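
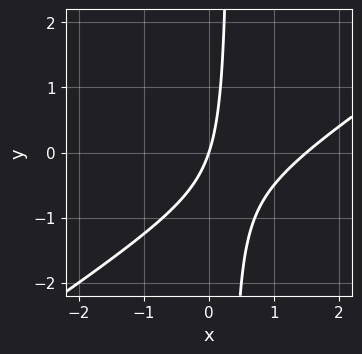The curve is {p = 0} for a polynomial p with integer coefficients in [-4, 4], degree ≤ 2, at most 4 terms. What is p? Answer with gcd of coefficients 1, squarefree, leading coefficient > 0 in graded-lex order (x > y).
(a) deg p = 2. The shape is more complex than any degree-1 curve.
(b) Observable constraints: it crosses the x-axis at the gridline x = 0; one y-axis crossing is at y = 0.
(c) The integer polynomial consistent with all of this is the stated p.

2*x^2 - 3*x*y - 3*x + y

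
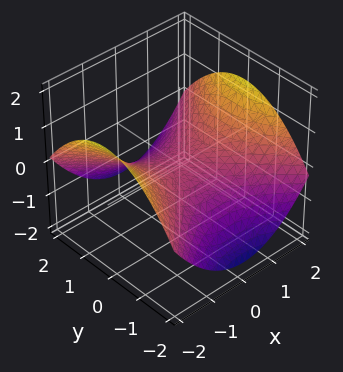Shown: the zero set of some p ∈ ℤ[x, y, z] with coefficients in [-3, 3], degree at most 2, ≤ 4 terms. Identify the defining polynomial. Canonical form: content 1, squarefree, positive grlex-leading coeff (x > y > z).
deg p = 2.
Symmetries: it's symmetric under y → −y, forcing even powers of y; the x ↦ −x reflection is a symmetry, so x appears only in even powers.
Reading off the gridlines: it meets the y-axis at y = 0 (among the integer gridlines); it meets the z-axis at z = 0 (among the integer gridlines); it meets the x-axis at x = 0 (among the integer gridlines).
Assembling these constraints gives the stated polynomial.

x^2 - y^2 - 3*z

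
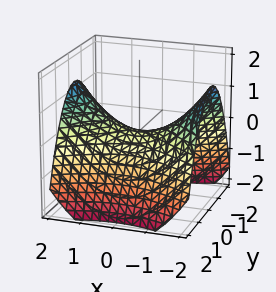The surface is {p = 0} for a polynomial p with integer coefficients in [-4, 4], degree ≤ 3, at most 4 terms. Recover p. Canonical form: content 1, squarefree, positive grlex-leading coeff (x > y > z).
x^2 - 2*y^2 - 3*z

deg p = 2. A saddle surface; a quadric.
Symmetries: mirror symmetry y ↦ −y ⇒ only even powers of y; the x ↦ −x reflection is a symmetry, so x appears only in even powers.
Checking where it meets the axes: it crosses the y-axis at the gridline y = 0; it meets the z-axis at z = 0 (among the integer gridlines); it meets the x-axis at x = 0 (among the integer gridlines).
Together with the visible shape, these determine p as stated.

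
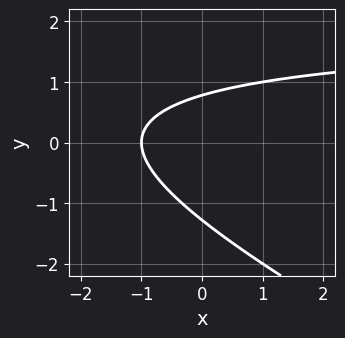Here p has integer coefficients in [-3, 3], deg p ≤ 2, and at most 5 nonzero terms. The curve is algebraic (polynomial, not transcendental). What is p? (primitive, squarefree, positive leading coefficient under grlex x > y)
x*y + 2*y^2 - 2*x + y - 2

deg p = 2.
Checking where it meets the axes: it meets the x-axis at x = -1 (among the integer gridlines).
Assembling these constraints gives the stated polynomial.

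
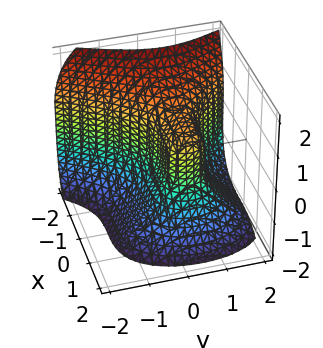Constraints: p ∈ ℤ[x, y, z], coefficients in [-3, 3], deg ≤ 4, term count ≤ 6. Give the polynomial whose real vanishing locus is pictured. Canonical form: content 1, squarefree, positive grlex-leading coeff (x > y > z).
2*x^3 + z^3 + 3*y^2 - 3*y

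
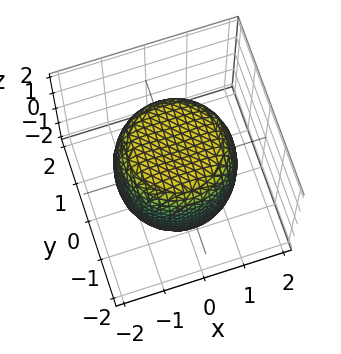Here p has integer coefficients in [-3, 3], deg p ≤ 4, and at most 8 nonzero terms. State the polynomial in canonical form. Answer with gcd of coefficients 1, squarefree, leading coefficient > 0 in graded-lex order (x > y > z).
1. The degree is 4 — a generic line meets the surface in up to 4 points.
2. Symmetry: every cross-section ⟂ z is a circle, so x, y appear only via x² + y².
3. From the visible intercepts: a circular section at z = -1 has radius between 1 and 2.
4. Solving for integer coefficients yields p as stated.

x^4 + 2*x^2*y^2 + y^4 - x^2 - y^2 + z^2 - 2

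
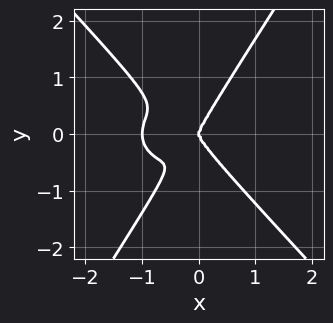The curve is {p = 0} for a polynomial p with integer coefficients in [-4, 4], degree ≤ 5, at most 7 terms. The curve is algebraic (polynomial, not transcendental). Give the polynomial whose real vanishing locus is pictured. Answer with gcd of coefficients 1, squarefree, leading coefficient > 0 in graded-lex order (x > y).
(a) deg p = 4. The shape is more complex than any degree-3 curve.
(b) Reading off the gridlines: it meets the y-axis at y = 0 (among the integer gridlines); the x-axis gridline crossings are at x ∈ {-1, 0}.
(c) The integer polynomial consistent with all of this is the stated p.

3*x^4 + 3*x^2*y^2 + 2*x*y^3 - 3*y^4 + 3*x^3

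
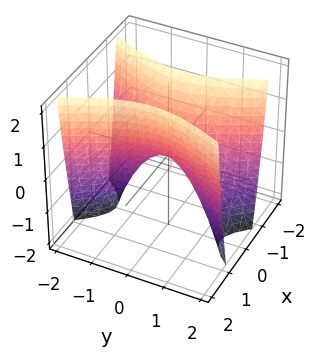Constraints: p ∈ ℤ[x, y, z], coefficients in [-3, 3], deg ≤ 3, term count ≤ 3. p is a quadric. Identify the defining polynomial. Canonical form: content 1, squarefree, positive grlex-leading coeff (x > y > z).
The degree is 2 — a saddle surface; a quadric.
Symmetries: it's symmetric under y → −y, forcing even powers of y; the x ↦ −x reflection is a symmetry, so x appears only in even powers.
From the visible intercepts: it meets the x-axis at x = 0 (among the integer gridlines); it meets the y-axis at y = 0 (among the integer gridlines); one z-axis crossing is at z = 0.
Fitting integer coefficients to these (and the overall shape) gives p.

3*x^2 - y^2 - z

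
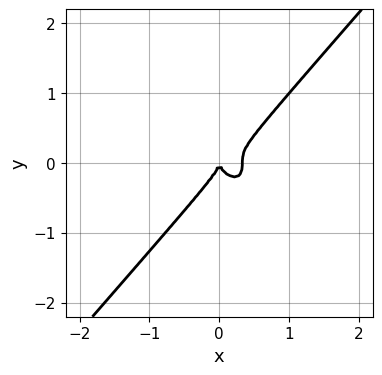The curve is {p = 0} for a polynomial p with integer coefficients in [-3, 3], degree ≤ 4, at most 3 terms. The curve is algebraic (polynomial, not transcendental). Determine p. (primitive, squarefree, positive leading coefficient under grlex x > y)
3*x^3 - 2*y^3 - x^2

1. The degree is 3 — a generic line meets the curve in up to 3 points.
2. From the axis intercepts and sections: it crosses the x-axis at the gridline x = 0; one y-axis crossing is at y = 0.
3. Putting this together gives p.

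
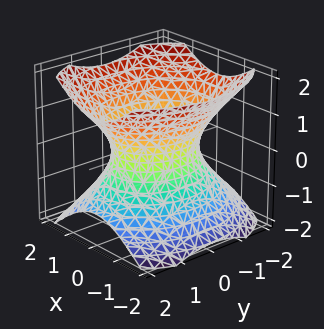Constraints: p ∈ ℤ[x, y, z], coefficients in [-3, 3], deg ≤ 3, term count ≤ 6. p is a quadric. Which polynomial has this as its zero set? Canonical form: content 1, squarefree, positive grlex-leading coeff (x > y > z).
3*x^2 + 2*y^2 - 3*z^2 - 3

(a) deg p = 2. An hourglass — one-sheet hyperboloid; a quadric.
(b) Symmetries: it's symmetric under y → −y, forcing even powers of y; mirror symmetry x ↦ −x ⇒ only even powers of x; it's symmetric under z → −z, forcing even powers of z.
(c) Reading off the gridlines: the x-axis gridline crossings are at x ∈ {-1, 1}; it misses every integer gridline on the z-axis.
(d) The integer polynomial consistent with all of this is the stated p.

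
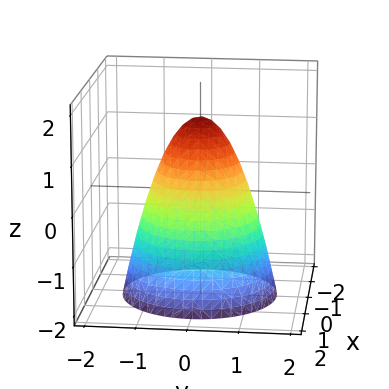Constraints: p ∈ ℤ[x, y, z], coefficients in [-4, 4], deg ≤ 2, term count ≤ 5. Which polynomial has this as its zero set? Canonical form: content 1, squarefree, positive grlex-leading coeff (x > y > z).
3*x^2 + 3*y^2 + 2*z - 3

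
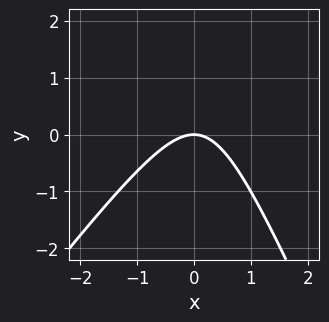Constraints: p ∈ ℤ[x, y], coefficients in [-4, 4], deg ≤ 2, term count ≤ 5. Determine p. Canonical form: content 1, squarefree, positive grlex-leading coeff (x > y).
3*x^2 - x*y - y^2 + 3*y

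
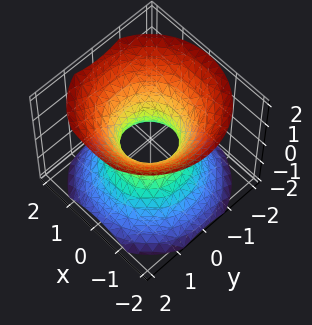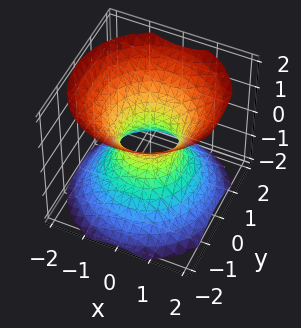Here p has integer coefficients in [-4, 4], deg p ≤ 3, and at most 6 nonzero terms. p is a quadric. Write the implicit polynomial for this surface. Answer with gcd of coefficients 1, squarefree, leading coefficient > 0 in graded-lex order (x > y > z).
3*x^2 + 3*y^2 - 3*z^2 - 2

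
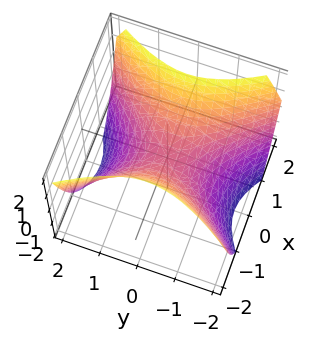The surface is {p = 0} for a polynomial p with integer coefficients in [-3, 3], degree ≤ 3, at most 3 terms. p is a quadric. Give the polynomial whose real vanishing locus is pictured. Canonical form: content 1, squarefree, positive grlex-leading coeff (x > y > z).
1. Degree: a hyperbolic paraboloid; a quadric, so deg p = 2.
2. Symmetries: mirror symmetry x ↦ −x ⇒ only even powers of x; it's symmetric under y → −y, forcing even powers of y.
3. From the axis intercepts and sections: it meets the x-axis at x = 0 (among the integer gridlines); one y-axis crossing is at y = 0; it crosses the z-axis at the gridline z = 0.
4. The integer polynomial consistent with all of this is the stated p.

3*x^2 - 2*y^2 - 3*z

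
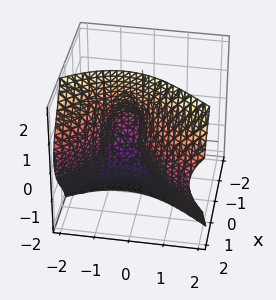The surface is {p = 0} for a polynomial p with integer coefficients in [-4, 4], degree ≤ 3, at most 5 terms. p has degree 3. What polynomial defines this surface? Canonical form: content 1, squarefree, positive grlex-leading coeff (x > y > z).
x^3 + 2*x*z^2 - 2*y^2 - 2*y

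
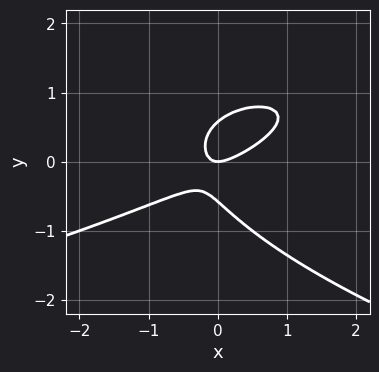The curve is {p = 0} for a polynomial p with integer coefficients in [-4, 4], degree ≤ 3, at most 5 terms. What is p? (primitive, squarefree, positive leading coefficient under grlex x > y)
First, deg p = 3. No degree-2 curve has this shape.
Then, against the integer gridlines: it crosses the x-axis at the gridline x = 0; one y-axis crossing is at y = 0.
Finally, matching integer coefficients to the picture gives p.

3*y^3 + 2*x^2 - 3*x*y - y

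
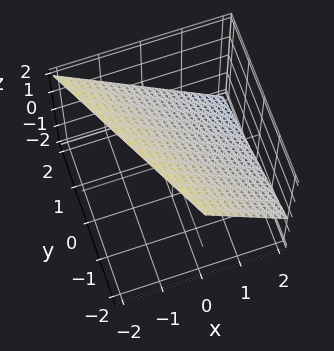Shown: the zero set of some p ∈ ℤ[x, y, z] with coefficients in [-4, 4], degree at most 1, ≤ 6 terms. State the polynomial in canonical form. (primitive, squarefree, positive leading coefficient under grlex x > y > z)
2*x + y + 2*z - 2

(a) The degree is 1 — every cross-section is a straight line — this is a plane.
(b) From the axis intercepts and sections: one z-axis crossing is at z = 1; one y-axis crossing is at y = 2; it crosses the x-axis at the gridline x = 1.
(c) Solving for integer coefficients yields p as stated.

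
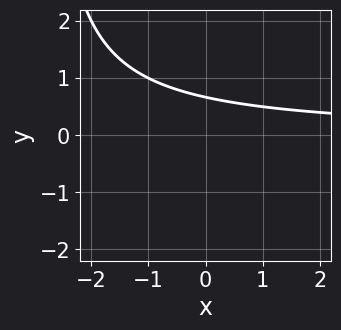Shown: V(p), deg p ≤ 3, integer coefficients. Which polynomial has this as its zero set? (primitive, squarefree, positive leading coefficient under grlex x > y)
x*y + 3*y - 2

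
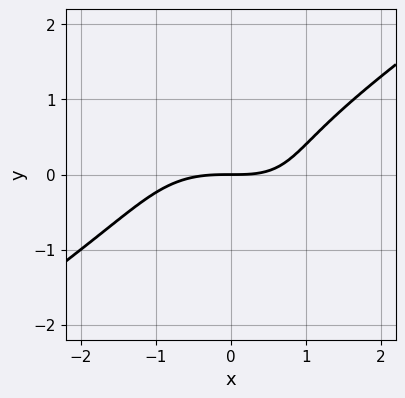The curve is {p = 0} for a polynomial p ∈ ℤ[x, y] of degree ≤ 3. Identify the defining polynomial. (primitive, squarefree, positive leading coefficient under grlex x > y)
x^3 - 3*y^3 + x*y - 3*y

The degree is 3 — a generic line meets the curve in up to 3 points.
From the visible intercepts: one x-axis crossing is at x = 0; it crosses the y-axis at the gridline y = 0.
Assembling these constraints gives the stated polynomial.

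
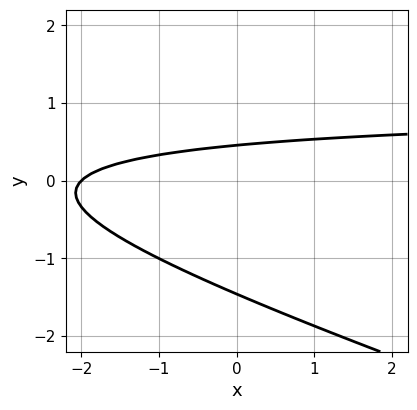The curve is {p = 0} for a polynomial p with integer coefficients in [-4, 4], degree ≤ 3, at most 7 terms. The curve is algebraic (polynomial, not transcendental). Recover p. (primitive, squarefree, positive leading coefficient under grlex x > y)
x*y + 3*y^2 - x + 3*y - 2

(a) deg p = 2. A generic line meets the curve in up to 2 points.
(b) Checking where it meets the axes: it crosses the x-axis at the gridline x = -2.
(c) The integer polynomial consistent with all of this is the stated p.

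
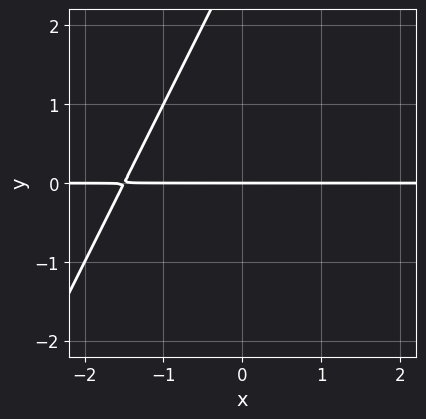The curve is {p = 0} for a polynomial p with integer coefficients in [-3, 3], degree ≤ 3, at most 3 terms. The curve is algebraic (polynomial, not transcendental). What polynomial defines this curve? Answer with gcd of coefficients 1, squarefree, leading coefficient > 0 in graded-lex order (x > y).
(a) deg p = 2. A generic line meets the curve in up to 2 points.
(b) Against the integer gridlines: it meets the y-axis at y = 0 (among the integer gridlines); the visible x-axis segment lies entirely on the curve.
(c) Together with the visible shape, these determine p as stated.

2*x*y - y^2 + 3*y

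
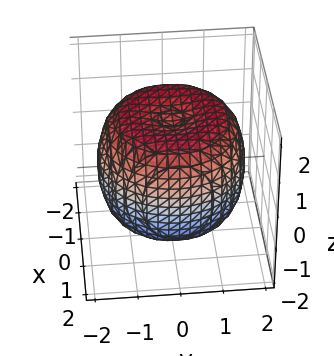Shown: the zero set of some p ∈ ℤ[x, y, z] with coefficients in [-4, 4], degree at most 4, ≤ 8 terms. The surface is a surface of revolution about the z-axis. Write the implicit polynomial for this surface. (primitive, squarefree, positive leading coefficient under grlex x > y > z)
deg p = 4. A generic line meets the surface in up to 4 points.
Symmetries: rotational symmetry about the z-axis ⇒ p depends on x, y only through x² + y².
Against the integer gridlines: a circular section at z = 0 has radius between 1 and 2.
The integer polynomial consistent with all of this is the stated p.

x^4 + 2*x^2*y^2 + y^4 - 2*x^2 - 2*y^2 + 2*z^2 - 3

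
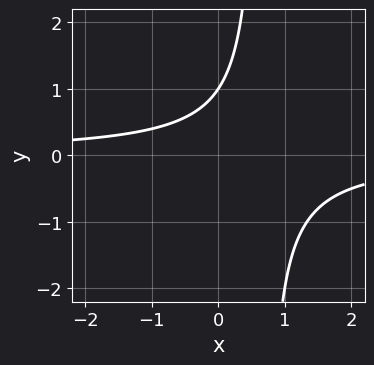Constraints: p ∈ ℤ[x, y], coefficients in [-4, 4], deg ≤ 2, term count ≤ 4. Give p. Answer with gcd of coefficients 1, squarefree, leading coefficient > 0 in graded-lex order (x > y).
First, the degree is 2 — the shape is more complex than any degree-1 curve.
Then, against the integer gridlines: no x-intercept at any integer in the box; it meets the y-axis at y = 1 (among the integer gridlines).
Finally, these observations pin down the coefficients.

3*x*y - 2*y + 2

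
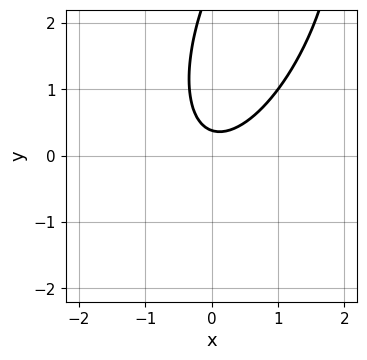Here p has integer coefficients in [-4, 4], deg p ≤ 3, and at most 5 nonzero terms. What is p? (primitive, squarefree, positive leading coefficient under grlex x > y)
3*x^2 - 2*x*y + y^2 - 3*y + 1

1. Degree: no degree-1 curve has this shape, so deg p = 2.
2. From the axis intercepts and sections: no x-intercept at any integer in the box.
3. Fitting integer coefficients to these (and the overall shape) gives p.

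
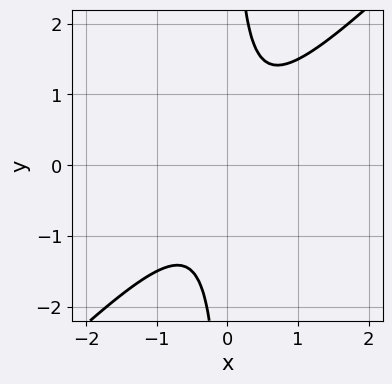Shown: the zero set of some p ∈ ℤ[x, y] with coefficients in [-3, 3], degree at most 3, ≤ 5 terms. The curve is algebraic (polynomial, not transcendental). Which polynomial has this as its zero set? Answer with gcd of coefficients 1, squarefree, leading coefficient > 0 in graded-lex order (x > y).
2*x^2 - 2*x*y + 1

Degree: no degree-1 curve has this shape, so deg p = 2.
From the axis intercepts and sections: the curve avoids every integer x-axis point in the box; no y-intercept at any integer in the box.
These observations pin down the coefficients.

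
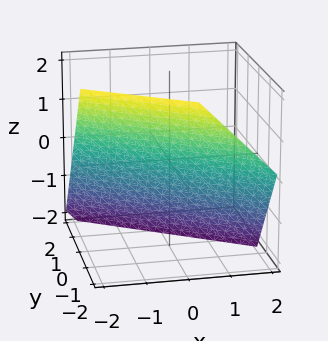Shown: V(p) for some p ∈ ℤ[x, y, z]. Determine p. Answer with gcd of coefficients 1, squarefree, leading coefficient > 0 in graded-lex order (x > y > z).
2*x + 3*y + 2*z + 2

deg p = 1. The surface is flat (a plane).
Checking where it meets the axes: it crosses the z-axis at the gridline z = -1; it meets the x-axis at x = -1 (among the integer gridlines).
Assembling these constraints gives the stated polynomial.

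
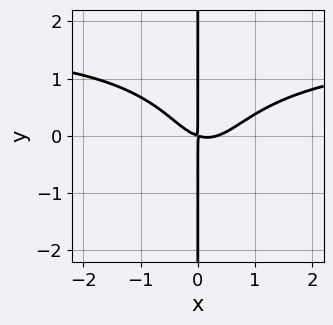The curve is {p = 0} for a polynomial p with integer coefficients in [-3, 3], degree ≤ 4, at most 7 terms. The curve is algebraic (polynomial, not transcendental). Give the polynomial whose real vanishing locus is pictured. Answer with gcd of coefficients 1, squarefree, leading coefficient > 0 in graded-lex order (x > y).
2*x^3*y + 2*x*y^3 - 3*x^3 + x^2 + 3*x*y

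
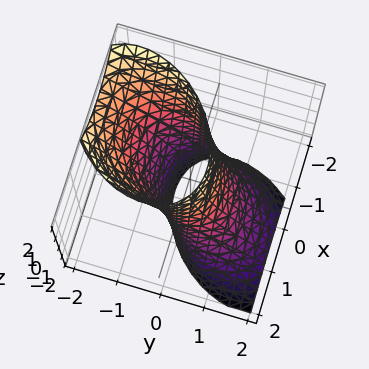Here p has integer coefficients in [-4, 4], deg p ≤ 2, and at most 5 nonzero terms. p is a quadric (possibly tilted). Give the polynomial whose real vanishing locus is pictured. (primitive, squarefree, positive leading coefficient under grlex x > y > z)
First, deg p = 2. A generic line meets the surface in up to 2 points.
Then, from the axis intercepts and sections: among the integer gridlines, it crosses the y-axis at y ∈ {-1, 1}; the surface avoids every integer z-axis point in the box; the x-axis gridline crossings are at x ∈ {-1, 1}.
Finally, assembling these constraints gives the stated polynomial.

3*x^2 - 2*x*y + 3*y^2 + 3*y*z - 3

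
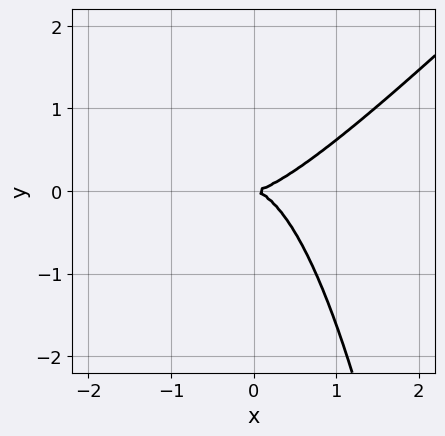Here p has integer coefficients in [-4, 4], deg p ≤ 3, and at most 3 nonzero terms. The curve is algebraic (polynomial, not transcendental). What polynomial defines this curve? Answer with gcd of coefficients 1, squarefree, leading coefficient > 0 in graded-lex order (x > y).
x^3 - x^2*y - y^2

First, degree: a generic line meets the curve in up to 3 points, so deg p = 3.
Next, against the integer gridlines: one y-axis crossing is at y = 0; it meets the x-axis at x = 0 (among the integer gridlines).
Finally, together with the visible shape, these determine p as stated.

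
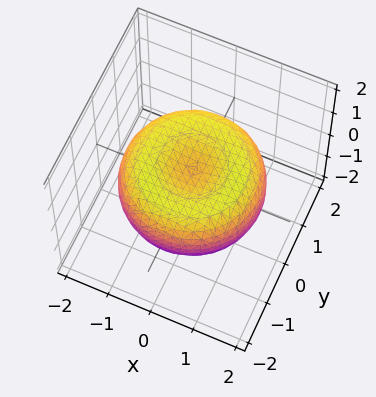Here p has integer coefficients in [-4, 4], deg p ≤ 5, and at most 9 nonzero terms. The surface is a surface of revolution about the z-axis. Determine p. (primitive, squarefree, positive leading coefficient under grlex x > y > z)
x^4 + 2*x^2*y^2 + y^4 - 2*x^2 - 2*y^2 + 3*z^2 - 1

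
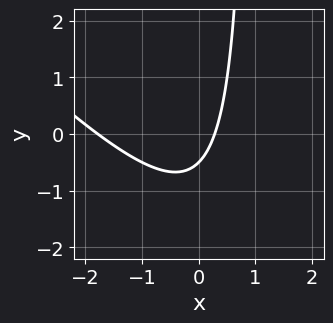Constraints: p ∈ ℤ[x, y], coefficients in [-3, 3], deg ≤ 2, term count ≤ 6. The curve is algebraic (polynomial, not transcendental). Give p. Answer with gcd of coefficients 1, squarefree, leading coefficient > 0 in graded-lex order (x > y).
(a) The degree is 2 — no degree-1 curve has this shape.
(b) Putting this together gives p.

2*x^2 + 2*x*y + 3*x - 2*y - 1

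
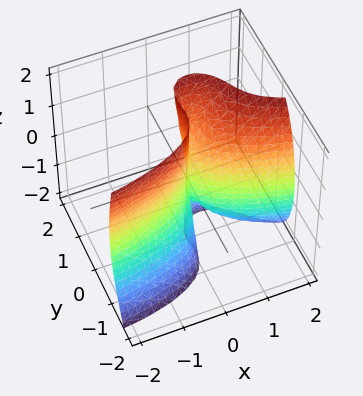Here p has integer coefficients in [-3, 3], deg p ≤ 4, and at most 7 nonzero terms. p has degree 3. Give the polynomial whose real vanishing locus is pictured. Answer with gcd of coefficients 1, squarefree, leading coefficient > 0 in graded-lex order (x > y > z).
2*x^2*y - x*z^2 + 3*y^3 - y^2*z + 3*x^2

First, the degree is 3 — the shape is more complex than any degree-2 surface.
Then, against the integer gridlines: every point of the z-axis in the box is on the surface; it crosses the x-axis at the gridline x = 0; it crosses the y-axis at the gridline y = 0.
Finally, these observations pin down the coefficients.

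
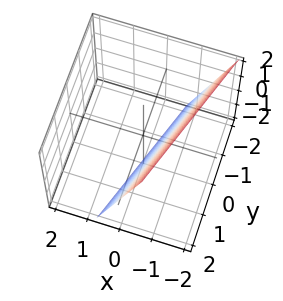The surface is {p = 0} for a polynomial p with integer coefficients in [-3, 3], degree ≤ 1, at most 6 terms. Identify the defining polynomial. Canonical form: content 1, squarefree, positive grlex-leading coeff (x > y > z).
3*x - y + z + 2

1. The degree is 1 — every cross-section is a straight line — this is a plane.
2. From the axis intercepts and sections: it crosses the y-axis at the gridline y = 2; it crosses the z-axis at the gridline z = -2.
3. Putting this together gives p.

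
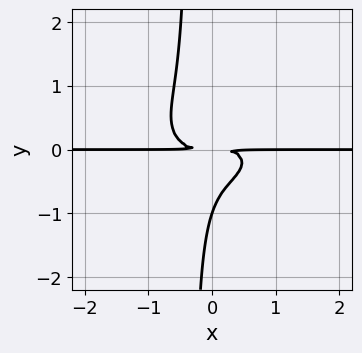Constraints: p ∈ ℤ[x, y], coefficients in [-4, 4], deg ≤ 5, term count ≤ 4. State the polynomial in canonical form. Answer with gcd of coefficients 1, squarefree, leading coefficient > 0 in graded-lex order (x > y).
x^3*y + 3*x*y^3 + y^3 + y^2

deg p = 4. The shape is more complex than any degree-3 curve.
Reading off the gridlines: it meets the y-axis at y = -1 (among the integer gridlines); every point of the x-axis in the box is on the curve.
These observations pin down the coefficients.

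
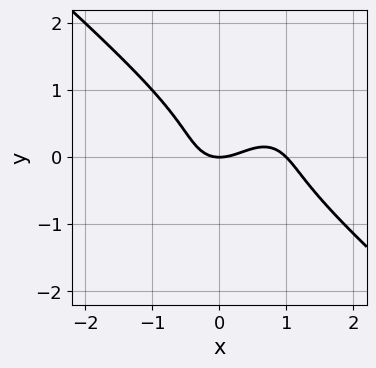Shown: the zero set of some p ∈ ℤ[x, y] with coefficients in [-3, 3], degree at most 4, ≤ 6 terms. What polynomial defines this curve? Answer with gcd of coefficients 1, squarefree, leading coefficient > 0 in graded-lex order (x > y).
First, degree: no degree-2 curve has this shape, so deg p = 3.
Next, against the integer gridlines: among the integer gridlines, it crosses the x-axis at x ∈ {0, 1}; it meets the y-axis at y = 0 (among the integer gridlines).
Finally, these observations pin down the coefficients.

2*x^3 + 3*y^3 - 2*x^2 - y^2 + 2*y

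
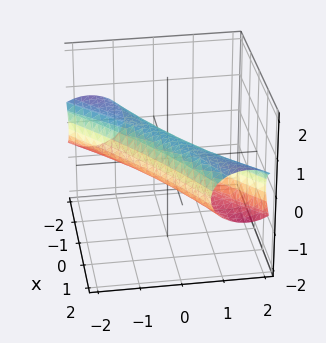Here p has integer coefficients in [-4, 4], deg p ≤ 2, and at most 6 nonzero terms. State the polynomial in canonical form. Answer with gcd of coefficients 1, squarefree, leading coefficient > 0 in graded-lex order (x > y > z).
x^2 - 3*x*y + 2*y^2 + 3*z^2 - 1

deg p = 2.
Reading off the gridlines: among the integer gridlines, it crosses the x-axis at x ∈ {-1, 1}.
Matching integer coefficients to the picture gives p.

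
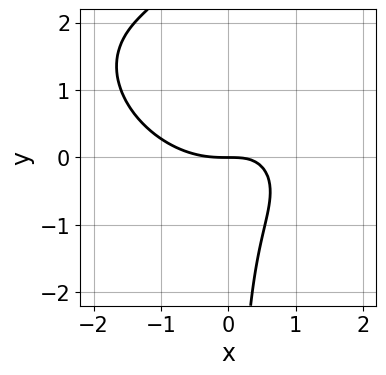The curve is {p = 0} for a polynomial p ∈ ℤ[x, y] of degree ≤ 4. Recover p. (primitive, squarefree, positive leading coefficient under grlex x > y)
1. The degree is 3 — no degree-2 curve has this shape.
2. Reading off the gridlines: it crosses the y-axis at the gridline y = 0; it crosses the x-axis at the gridline x = 0.
3. Fitting integer coefficients to these (and the overall shape) gives p.

2*x^3 + 2*x^2*y + 3*x*y^2 - 3*x*y + 3*y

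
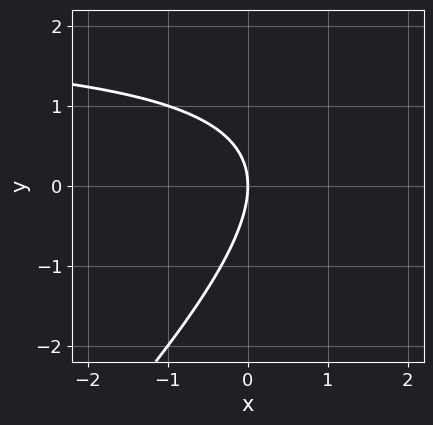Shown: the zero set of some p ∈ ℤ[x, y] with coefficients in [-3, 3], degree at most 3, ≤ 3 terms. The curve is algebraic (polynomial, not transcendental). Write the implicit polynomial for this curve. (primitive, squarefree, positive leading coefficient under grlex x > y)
x*y - y^2 - 2*x

1. deg p = 2.
2. From the axis intercepts and sections: it meets the x-axis at x = 0 (among the integer gridlines); it crosses the y-axis at the gridline y = 0.
3. Assembling these constraints gives the stated polynomial.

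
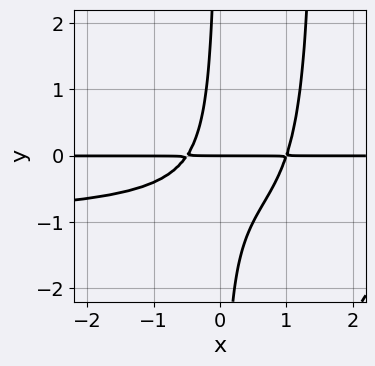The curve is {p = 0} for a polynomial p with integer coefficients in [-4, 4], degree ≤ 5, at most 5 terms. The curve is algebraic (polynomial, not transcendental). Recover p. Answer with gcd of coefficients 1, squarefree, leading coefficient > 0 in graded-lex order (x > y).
2*x^2*y^2 + 2*x^2*y - 3*x*y^2 - x*y - y

1. Degree: no degree-3 curve has this shape, so deg p = 4.
2. From the visible intercepts: every point of the x-axis in the box is on the curve; it meets the y-axis at y = 0 (among the integer gridlines).
3. The integer polynomial consistent with all of this is the stated p.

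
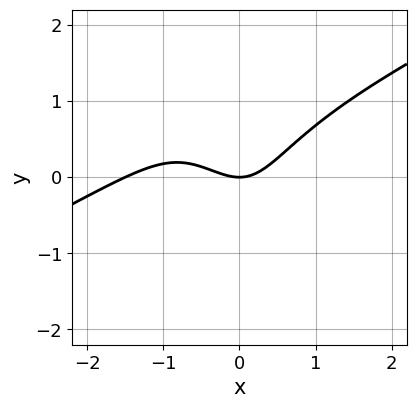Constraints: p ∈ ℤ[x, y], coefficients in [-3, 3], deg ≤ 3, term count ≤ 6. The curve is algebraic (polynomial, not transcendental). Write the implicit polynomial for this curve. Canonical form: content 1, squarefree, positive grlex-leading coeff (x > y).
2*x^3 - 3*x^2*y - 2*x*y^2 + 3*x^2 - 3*y

The degree is 3 — the shape is more complex than any degree-2 curve.
Checking where it meets the axes: it meets the y-axis at y = 0 (among the integer gridlines); it meets the x-axis at x = 0 (among the integer gridlines).
The integer polynomial consistent with all of this is the stated p.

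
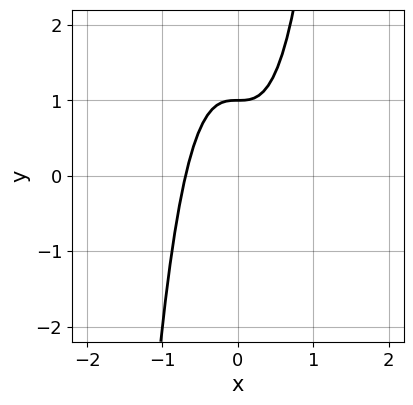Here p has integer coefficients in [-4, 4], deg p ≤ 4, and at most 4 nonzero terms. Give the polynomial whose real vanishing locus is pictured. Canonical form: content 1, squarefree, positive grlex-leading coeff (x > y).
3*x^3 - y + 1

deg p = 3. A generic line meets the curve in up to 3 points.
From the axis intercepts and sections: it meets the y-axis at y = 1 (among the integer gridlines).
Together with the visible shape, these determine p as stated.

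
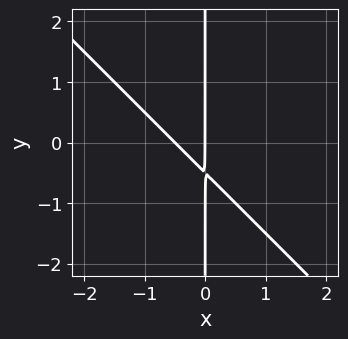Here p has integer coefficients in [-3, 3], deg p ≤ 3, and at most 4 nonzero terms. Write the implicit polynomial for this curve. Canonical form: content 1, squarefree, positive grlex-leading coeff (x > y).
2*x^2 + 2*x*y + x

deg p = 2. A generic line meets the curve in up to 2 points.
Checking where it meets the axes: every point of the y-axis in the box is on the curve; it crosses the x-axis at the gridline x = 0.
Assembling these constraints gives the stated polynomial.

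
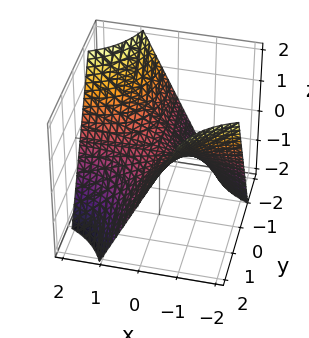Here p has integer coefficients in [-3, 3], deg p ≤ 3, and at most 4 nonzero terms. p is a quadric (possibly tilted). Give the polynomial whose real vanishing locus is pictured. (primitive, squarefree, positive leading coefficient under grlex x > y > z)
The degree is 2 — no degree-1 surface has this shape.
Checking where it meets the axes: it meets the z-axis at z = 0 (among the integer gridlines); the visible x-axis segment lies entirely on the surface; every point of the y-axis in the box is on the surface.
Putting this together gives p.

x*y + z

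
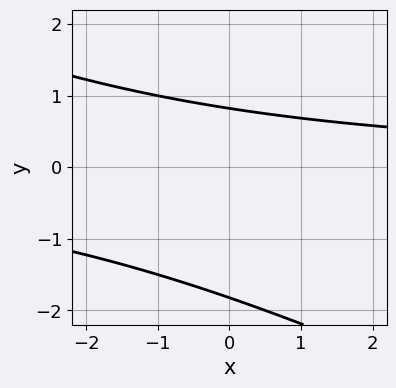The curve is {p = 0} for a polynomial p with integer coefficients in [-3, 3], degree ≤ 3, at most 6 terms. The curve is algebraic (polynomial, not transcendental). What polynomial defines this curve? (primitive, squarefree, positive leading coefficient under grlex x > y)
x*y + 2*y^2 + 2*y - 3

First, degree: no degree-1 curve has this shape, so deg p = 2.
Then, reading off the gridlines: it misses every integer gridline on the x-axis.
Finally, assembling these constraints gives the stated polynomial.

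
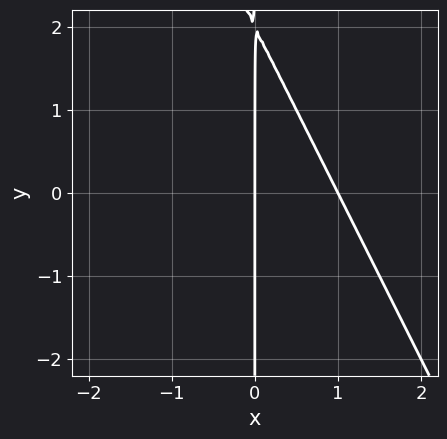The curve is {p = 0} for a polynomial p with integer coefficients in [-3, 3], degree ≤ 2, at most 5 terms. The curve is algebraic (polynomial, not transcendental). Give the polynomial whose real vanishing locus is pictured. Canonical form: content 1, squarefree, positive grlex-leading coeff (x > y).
1. Degree: the shape is more complex than any degree-1 curve, so deg p = 2.
2. From the visible intercepts: among the integer gridlines, it crosses the x-axis at x ∈ {0, 1}; every point of the y-axis in the box is on the curve.
3. Together with the visible shape, these determine p as stated.

2*x^2 + x*y - 2*x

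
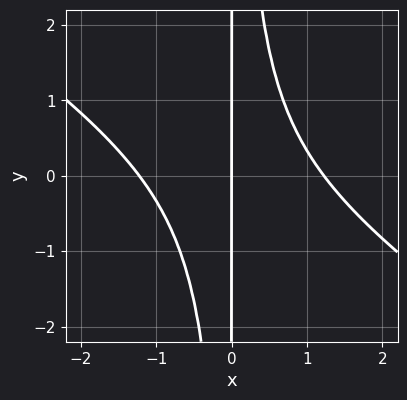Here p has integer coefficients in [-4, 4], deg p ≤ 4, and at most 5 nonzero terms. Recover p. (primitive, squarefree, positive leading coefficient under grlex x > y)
2*x^3 + 3*x^2*y - 3*x

(a) deg p = 3.
(b) From the axis intercepts and sections: the visible y-axis segment lies entirely on the curve; it crosses the x-axis at the gridline x = 0.
(c) Solving for integer coefficients yields p as stated.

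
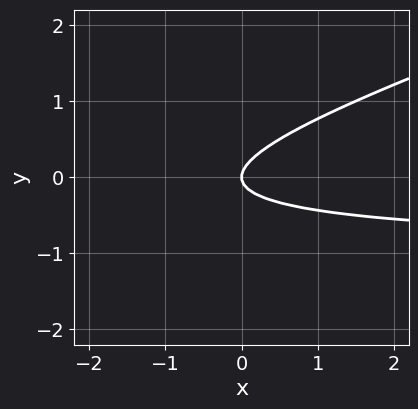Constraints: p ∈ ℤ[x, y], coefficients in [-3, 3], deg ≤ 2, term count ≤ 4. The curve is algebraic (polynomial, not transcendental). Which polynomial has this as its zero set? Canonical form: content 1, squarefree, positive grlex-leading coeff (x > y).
x*y - 3*y^2 + x

(a) Degree: no degree-1 curve has this shape, so deg p = 2.
(b) From the visible intercepts: one y-axis crossing is at y = 0; one x-axis crossing is at x = 0.
(c) Putting this together gives p.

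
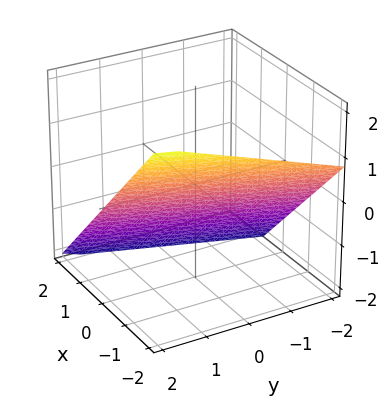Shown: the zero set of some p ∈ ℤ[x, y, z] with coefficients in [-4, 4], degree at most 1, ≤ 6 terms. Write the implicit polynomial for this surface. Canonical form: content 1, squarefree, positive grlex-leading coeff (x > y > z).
(a) deg p = 1. Every cross-section is a straight line — this is a plane.
(b) Checking where it meets the axes: one y-axis crossing is at y = 2.
(c) Solving for integer coefficients yields p as stated.

3*x - y + 3*z + 2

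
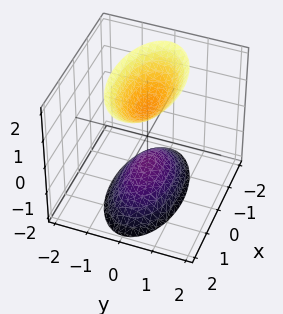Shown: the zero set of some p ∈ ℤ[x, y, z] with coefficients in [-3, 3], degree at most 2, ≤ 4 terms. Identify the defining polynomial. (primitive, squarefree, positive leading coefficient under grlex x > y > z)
I count 2 distinct pieces.
The degree is 2 — two sheets facing apart; a quadric.
Symmetries: mirror symmetry z ↦ −z ⇒ only even powers of z; the y ↦ −y reflection is a symmetry, so y appears only in even powers; the x ↦ −x reflection is a symmetry, so x appears only in even powers.
From the axis intercepts and sections: no x-intercept at any integer in the box; it misses every integer gridline on the y-axis; among the integer gridlines, it crosses the z-axis at z ∈ {-1, 1}.
Fitting integer coefficients to these (and the overall shape) gives p.

x^2 + 3*y^2 - z^2 + 1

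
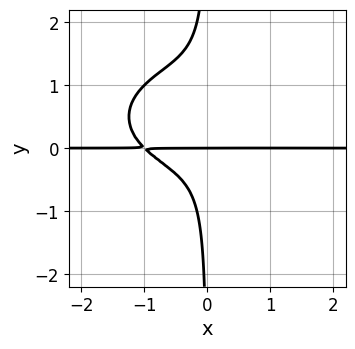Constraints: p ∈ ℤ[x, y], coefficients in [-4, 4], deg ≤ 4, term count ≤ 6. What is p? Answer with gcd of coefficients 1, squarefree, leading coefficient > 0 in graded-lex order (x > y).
The degree is 4 — the shape is more complex than any degree-3 curve.
Reading off the gridlines: the visible x-axis segment lies entirely on the curve; one y-axis crossing is at y = 0.
Assembling these constraints gives the stated polynomial.

x^3*y + 3*x*y^3 - 3*x*y^2 + y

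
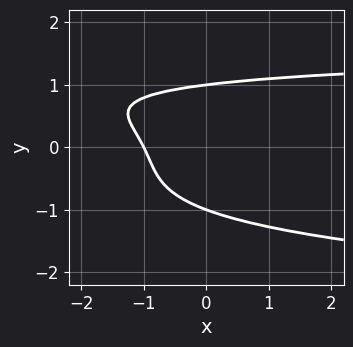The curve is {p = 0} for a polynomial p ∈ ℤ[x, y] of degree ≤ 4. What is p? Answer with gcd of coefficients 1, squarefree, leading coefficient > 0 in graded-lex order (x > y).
2*y^4 + x*y - 2*x - 2

1. deg p = 4.
2. From the axis intercepts and sections: it crosses the x-axis at the gridline x = -1; among the integer gridlines, it crosses the y-axis at y ∈ {-1, 1}.
3. Putting this together gives p.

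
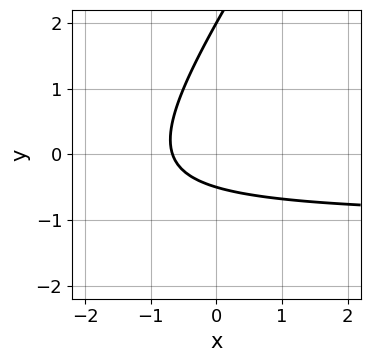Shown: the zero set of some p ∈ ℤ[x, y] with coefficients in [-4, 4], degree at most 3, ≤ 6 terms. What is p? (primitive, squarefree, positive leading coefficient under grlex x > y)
First, the degree is 2 — the shape is more complex than any degree-1 curve.
Next, reading off the gridlines: one y-axis crossing is at y = 2.
Finally, matching integer coefficients to the picture gives p.

3*x*y - 2*y^2 + 3*x + 3*y + 2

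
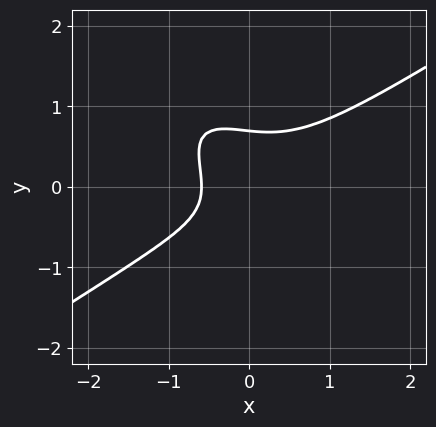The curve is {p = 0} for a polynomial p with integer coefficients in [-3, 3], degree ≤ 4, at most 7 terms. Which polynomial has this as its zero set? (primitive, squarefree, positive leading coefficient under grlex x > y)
(a) Degree: a generic line meets the curve in up to 3 points, so deg p = 3.
(b) Matching integer coefficients to the picture gives p.

2*x^3 - 3*x*y^2 - 3*y^3 + x + 1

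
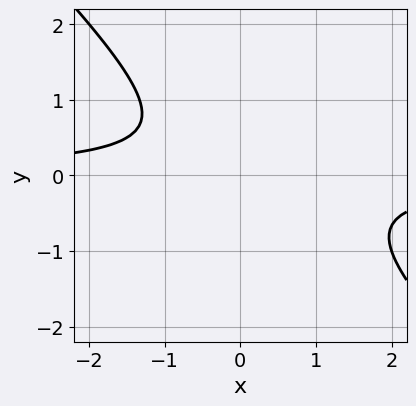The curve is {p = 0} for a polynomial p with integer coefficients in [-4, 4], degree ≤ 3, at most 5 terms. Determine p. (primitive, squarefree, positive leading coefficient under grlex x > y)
(a) The degree is 2 — the shape is more complex than any degree-1 curve.
(b) From the axis intercepts and sections: it misses every integer gridline on the x-axis; it misses every integer gridline on the y-axis.
(c) Matching integer coefficients to the picture gives p.

3*x*y + 3*y^2 - y + 2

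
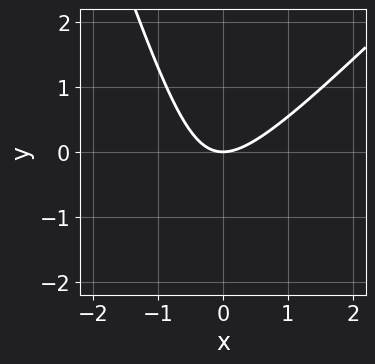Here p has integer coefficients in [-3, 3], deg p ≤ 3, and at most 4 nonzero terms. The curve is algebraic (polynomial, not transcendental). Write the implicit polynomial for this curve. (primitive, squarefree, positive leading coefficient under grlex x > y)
3*x^2 - 2*x*y - y^2 - 3*y

(a) The degree is 2 — no degree-1 curve has this shape.
(b) Against the integer gridlines: it meets the x-axis at x = 0 (among the integer gridlines); one y-axis crossing is at y = 0.
(c) These observations pin down the coefficients.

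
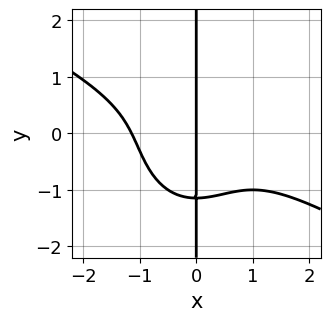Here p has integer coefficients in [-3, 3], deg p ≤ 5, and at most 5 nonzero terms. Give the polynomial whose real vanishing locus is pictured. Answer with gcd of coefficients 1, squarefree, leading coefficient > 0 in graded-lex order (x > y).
(a) Degree: the shape is more complex than any degree-3 curve, so deg p = 4.
(b) Observable constraints: the visible y-axis segment lies entirely on the curve; it crosses the x-axis at the gridline x = 0.
(c) Matching integer coefficients to the picture gives p.

2*x^4 + 3*x^3*y + 2*x*y^3 + 3*x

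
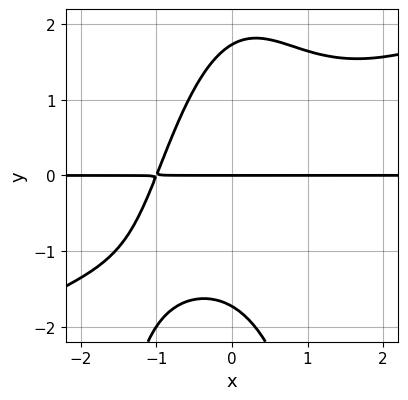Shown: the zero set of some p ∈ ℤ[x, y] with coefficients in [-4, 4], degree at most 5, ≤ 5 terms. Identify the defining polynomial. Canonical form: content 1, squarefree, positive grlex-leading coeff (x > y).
(a) Degree: the shape is more complex than any degree-3 curve, so deg p = 4.
(b) Checking where it meets the axes: one y-axis crossing is at y = 0; the visible x-axis segment lies entirely on the curve.
(c) Assembling these constraints gives the stated polynomial.

x^3*y - 2*x^2*y^2 - y^3 + 2*x*y + 3*y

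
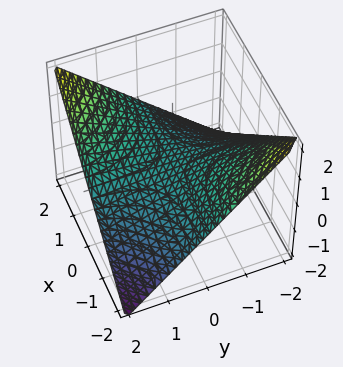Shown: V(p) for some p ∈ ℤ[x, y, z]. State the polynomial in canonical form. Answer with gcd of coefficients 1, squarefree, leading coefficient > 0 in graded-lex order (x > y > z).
x*y - 2*z

The degree is 2 — a hyperbolic paraboloid; a quadric.
Checking where it meets the axes: the visible y-axis segment lies entirely on the surface; one z-axis crossing is at z = 0.
Putting this together gives p. Check: (1, 0, 0) on the x-axis lies on the surface, and p(1, 0, 0) = 0. ✓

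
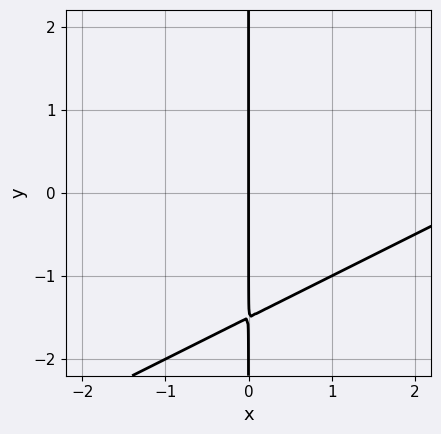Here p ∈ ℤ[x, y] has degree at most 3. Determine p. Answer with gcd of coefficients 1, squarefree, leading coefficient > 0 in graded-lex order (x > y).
First, degree: no degree-1 curve has this shape, so deg p = 2.
Then, reading off the gridlines: the visible y-axis segment lies entirely on the curve; it crosses the x-axis at the gridline x = 0.
Finally, matching integer coefficients to the picture gives p.

x^2 - 2*x*y - 3*x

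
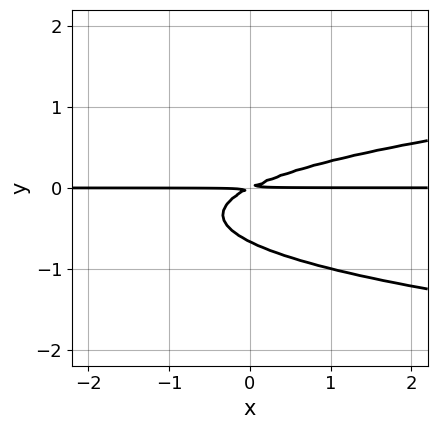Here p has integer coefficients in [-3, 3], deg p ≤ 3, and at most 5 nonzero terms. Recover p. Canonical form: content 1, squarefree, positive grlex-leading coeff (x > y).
1. Degree: the shape is more complex than any degree-2 curve, so deg p = 3.
2. From the axis intercepts and sections: every point of the x-axis in the box is on the curve.
3. Solving for integer coefficients yields p as stated.

3*y^3 - x*y + 2*y^2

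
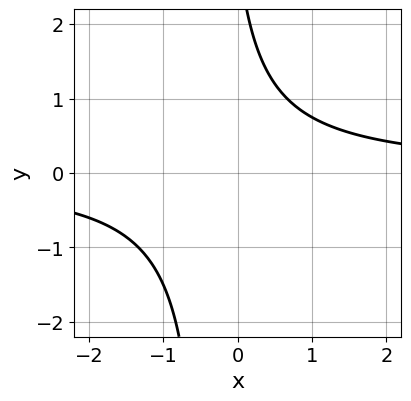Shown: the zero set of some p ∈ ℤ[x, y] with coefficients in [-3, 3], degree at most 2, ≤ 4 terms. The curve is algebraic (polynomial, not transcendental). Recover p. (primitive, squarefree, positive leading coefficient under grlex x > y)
3*x*y + y - 3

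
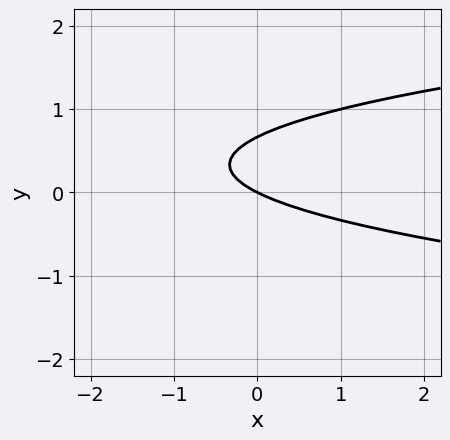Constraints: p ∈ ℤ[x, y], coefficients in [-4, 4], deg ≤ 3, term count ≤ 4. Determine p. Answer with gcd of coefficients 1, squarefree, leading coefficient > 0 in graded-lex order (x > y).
First, deg p = 2.
Then, against the integer gridlines: it meets the y-axis at y = 0 (among the integer gridlines); it crosses the x-axis at the gridline x = 0.
Finally, the integer polynomial consistent with all of this is the stated p.

3*y^2 - x - 2*y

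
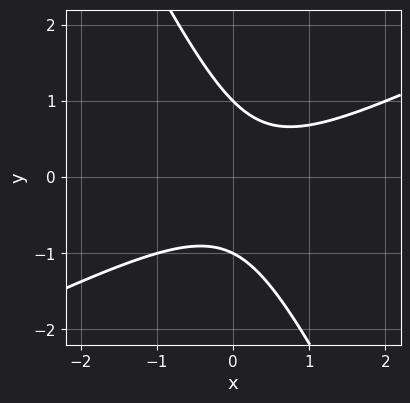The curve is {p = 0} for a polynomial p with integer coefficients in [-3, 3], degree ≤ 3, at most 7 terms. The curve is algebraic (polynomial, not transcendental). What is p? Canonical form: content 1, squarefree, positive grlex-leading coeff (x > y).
The degree is 2 — the shape is more complex than any degree-1 curve.
From the axis intercepts and sections: the y-axis gridline crossings are at y ∈ {-1, 1}; the curve avoids every integer x-axis point in the box.
These observations pin down the coefficients.

2*x^2 - 3*x*y - 2*y^2 - x + 2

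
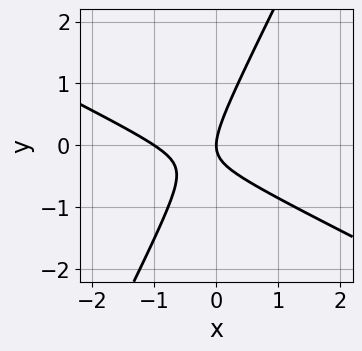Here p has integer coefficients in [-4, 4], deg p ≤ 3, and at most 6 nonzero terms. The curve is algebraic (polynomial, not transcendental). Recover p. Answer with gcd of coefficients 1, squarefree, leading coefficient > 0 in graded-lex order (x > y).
2*x^2 + 3*x*y - 2*y^2 + 2*x

The degree is 2 — the shape is more complex than any degree-1 curve.
From the axis intercepts and sections: it crosses the y-axis at the gridline y = 0; among the integer gridlines, it crosses the x-axis at x ∈ {-1, 0}.
Assembling these constraints gives the stated polynomial.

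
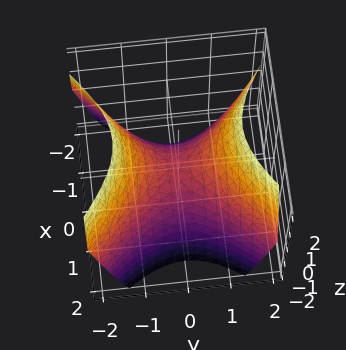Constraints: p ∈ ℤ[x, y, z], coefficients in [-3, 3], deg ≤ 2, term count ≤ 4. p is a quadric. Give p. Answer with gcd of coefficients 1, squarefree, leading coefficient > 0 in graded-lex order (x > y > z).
x^2 - y^2 + z

1. deg p = 2. A hyperbolic paraboloid; a quadric.
2. Symmetries: the x ↦ −x reflection is a symmetry, so x appears only in even powers; mirror symmetry y ↦ −y ⇒ only even powers of y.
3. From the axis intercepts and sections: it meets the x-axis at x = 0 (among the integer gridlines); it crosses the y-axis at the gridline y = 0.
4. The integer polynomial consistent with all of this is the stated p.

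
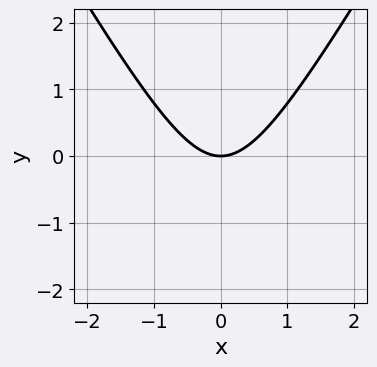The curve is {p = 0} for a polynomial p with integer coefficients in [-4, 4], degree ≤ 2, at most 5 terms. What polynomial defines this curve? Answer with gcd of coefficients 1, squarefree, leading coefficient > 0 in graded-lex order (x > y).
3*x^2 - y^2 - 3*y

First, deg p = 2.
Next, symmetries: it's symmetric under x → −x, forcing even powers of x.
Next, from the axis intercepts and sections: one y-axis crossing is at y = 0; one x-axis crossing is at x = 0.
Finally, solving for integer coefficients yields p as stated.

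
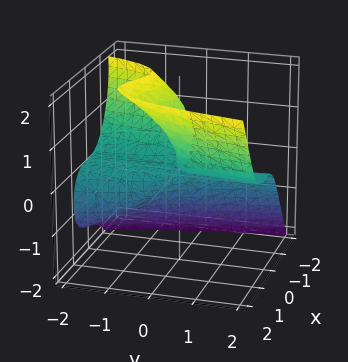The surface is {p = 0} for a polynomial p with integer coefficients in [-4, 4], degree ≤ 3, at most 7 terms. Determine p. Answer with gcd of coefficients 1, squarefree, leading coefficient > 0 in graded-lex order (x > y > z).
First, degree: no degree-2 surface has this shape, so deg p = 3.
Then, from the axis intercepts and sections: among the integer gridlines, it crosses the z-axis at z ∈ {0, 1}; every point of the y-axis in the box is on the surface.
Finally, matching integer coefficients to the picture gives p.

2*x^3 - z^3 - x*z - 2*y*z + z^2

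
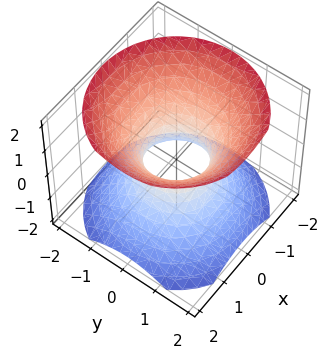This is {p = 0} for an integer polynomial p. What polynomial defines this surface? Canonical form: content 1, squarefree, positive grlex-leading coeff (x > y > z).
1. deg p = 2. One connected sheet with a waist; a quadric.
2. Symmetries: mirror symmetry z ↦ −z ⇒ only even powers of z; every cross-section ⟂ z is a circle, so x, y appear only via x² + y².
3. Checking where it meets the axes: it misses every integer gridline on the z-axis; a circular section at z = 0 has radius between 0 and 1.
4. Matching integer coefficients to the picture gives p.

3*x^2 + 3*y^2 - 3*z^2 - 2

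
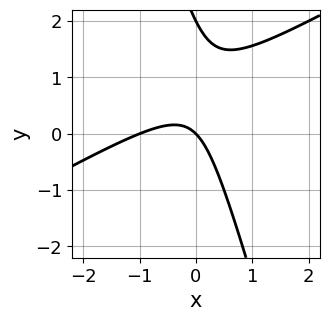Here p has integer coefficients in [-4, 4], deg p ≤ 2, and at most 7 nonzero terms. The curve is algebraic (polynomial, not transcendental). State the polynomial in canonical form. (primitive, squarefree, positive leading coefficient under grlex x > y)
deg p = 2. No degree-1 curve has this shape.
From the axis intercepts and sections: the x-axis gridline crossings are at x ∈ {-1, 0}; the y-axis gridline crossings are at y ∈ {0, 2}.
Putting this together gives p.

2*x^2 - 3*x*y - y^2 + 2*x + 2*y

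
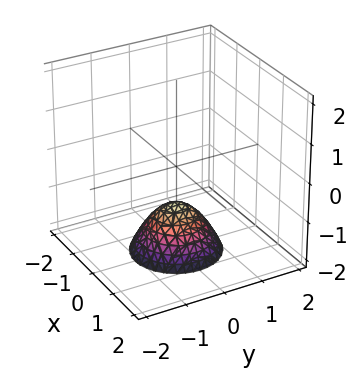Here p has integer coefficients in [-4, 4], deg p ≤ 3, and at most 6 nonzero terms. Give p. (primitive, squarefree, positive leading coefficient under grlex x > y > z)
deg p = 2. No degree-1 surface has this shape.
By symmetry, the surface is invariant under rotation about z: p = q(x² + y², z).
Reading off the gridlines: one z-axis crossing is at z = -1; it misses every integer gridline on the x-axis; it misses every integer gridline on the y-axis; a circular section at z = -2 has radius exactly 1.
Solving for integer coefficients yields p as stated.

x^2 + y^2 + z + 1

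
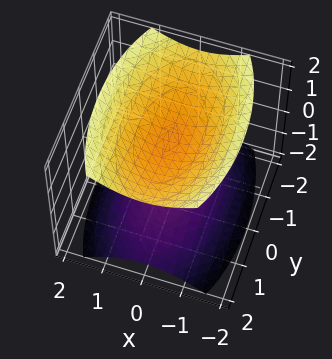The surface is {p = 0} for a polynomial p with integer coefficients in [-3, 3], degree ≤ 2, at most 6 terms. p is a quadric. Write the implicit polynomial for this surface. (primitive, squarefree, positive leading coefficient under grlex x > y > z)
3*x^2 + y^2 - 3*z^2 + 3

1. The picture has 2 separate pieces.
2. deg p = 2.
3. Symmetries: it's symmetric under y → −y, forcing even powers of y; the x ↦ −x reflection is a symmetry, so x appears only in even powers; mirror symmetry z ↦ −z ⇒ only even powers of z.
4. From the visible intercepts: no y-intercept at any integer in the box; the z-axis gridline crossings are at z ∈ {-1, 1}; the surface avoids every integer x-axis point in the box.
5. Together with the visible shape, these determine p as stated.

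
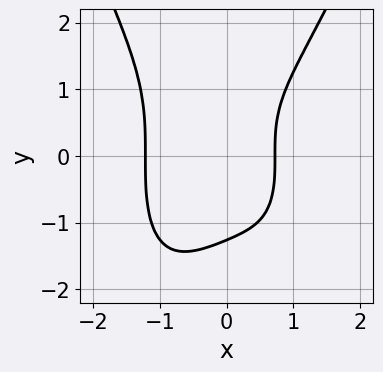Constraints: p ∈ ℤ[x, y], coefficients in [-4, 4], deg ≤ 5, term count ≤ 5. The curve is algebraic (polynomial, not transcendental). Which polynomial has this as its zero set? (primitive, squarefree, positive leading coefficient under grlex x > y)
2*x^4 - y^3 + 2*x - 2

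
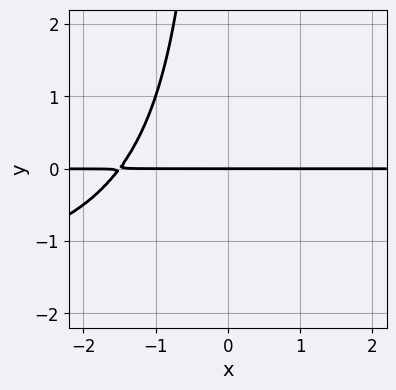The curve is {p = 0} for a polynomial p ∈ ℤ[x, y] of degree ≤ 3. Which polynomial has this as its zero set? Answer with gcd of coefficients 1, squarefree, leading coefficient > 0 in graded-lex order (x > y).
1. Degree: a generic line meets the curve in up to 3 points, so deg p = 3.
2. From the visible intercepts: it crosses the y-axis at the gridline y = 0; every point of the x-axis in the box is on the curve.
3. Assembling these constraints gives the stated polynomial.

x*y^2 + 2*x*y + 3*y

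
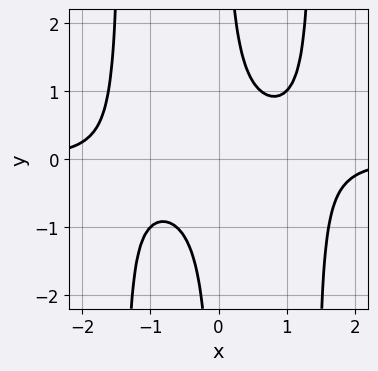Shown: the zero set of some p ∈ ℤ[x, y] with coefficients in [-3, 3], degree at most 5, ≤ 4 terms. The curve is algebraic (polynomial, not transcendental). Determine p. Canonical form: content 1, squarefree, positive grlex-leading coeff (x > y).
1. Degree: a generic line meets the curve in up to 4 points, so deg p = 4.
2. From the visible intercepts: the curve avoids every integer y-axis point in the box; it misses every integer gridline on the x-axis.
3. These observations pin down the coefficients.

x^3*y - 2*x*y + 1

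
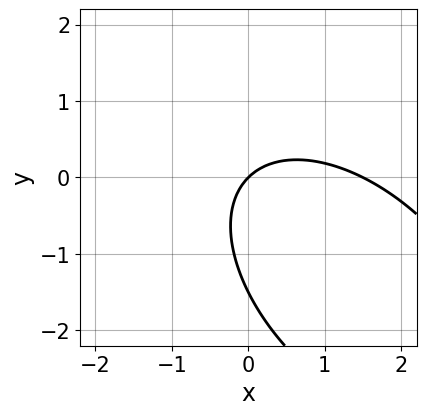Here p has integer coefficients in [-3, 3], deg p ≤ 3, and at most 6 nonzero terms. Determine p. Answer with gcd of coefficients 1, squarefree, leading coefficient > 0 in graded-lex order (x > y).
First, the degree is 2 — the shape is more complex than any degree-1 curve.
Next, against the integer gridlines: one x-axis crossing is at x = 0; it crosses the y-axis at the gridline y = 0.
Finally, solving for integer coefficients yields p as stated.

2*x^2 + 2*x*y + 2*y^2 - 3*x + 3*y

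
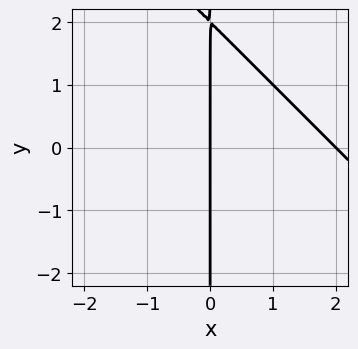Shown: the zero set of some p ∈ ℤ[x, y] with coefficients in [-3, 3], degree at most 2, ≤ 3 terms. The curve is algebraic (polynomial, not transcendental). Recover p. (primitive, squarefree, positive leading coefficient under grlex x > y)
x^2 + x*y - 2*x

(a) deg p = 2. No degree-1 curve has this shape.
(b) Reading off the gridlines: the x-axis gridline crossings are at x ∈ {0, 2}; every point of the y-axis in the box is on the curve.
(c) Fitting integer coefficients to these (and the overall shape) gives p.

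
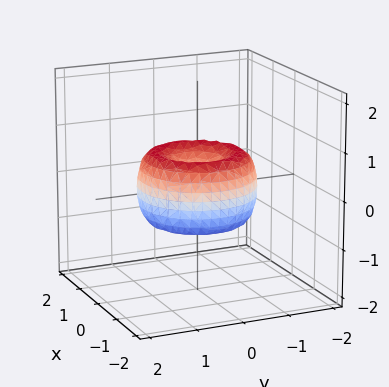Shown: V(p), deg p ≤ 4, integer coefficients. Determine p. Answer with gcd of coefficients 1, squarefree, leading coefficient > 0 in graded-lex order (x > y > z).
(a) The degree is 4 — no degree-3 surface has this shape.
(b) Symmetry: every cross-section ⟂ z is a circle, so x, y appear only via x² + y².
(c) Against the integer gridlines: a circular section at z = 0 has radius between 1 and 2; it meets the z-axis at z = 0 (among the integer gridlines); one y-axis crossing is at y = 0; it meets the x-axis at x = 0 (among the integer gridlines).
(d) Assembling these constraints gives the stated polynomial.

2*x^4 + 4*x^2*y^2 + 2*y^4 - 3*x^2 - 3*y^2 + 2*z^2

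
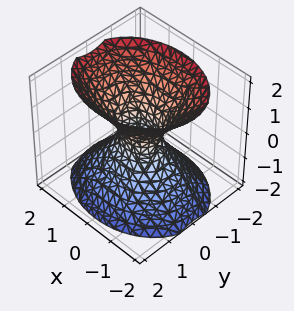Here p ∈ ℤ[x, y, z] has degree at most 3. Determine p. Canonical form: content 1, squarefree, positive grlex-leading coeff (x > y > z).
(a) Degree: an hourglass — one-sheet hyperboloid; a quadric, so deg p = 2.
(b) Symmetries: the x ↦ −x reflection is a symmetry, so x appears only in even powers; mirror symmetry z ↦ −z ⇒ only even powers of z; the y ↦ −y reflection is a symmetry, so y appears only in even powers.
(c) Against the integer gridlines: the surface avoids every integer z-axis point in the box.
(d) The integer polynomial consistent with all of this is the stated p.

2*x^2 + 3*y^2 - 2*z^2 - 1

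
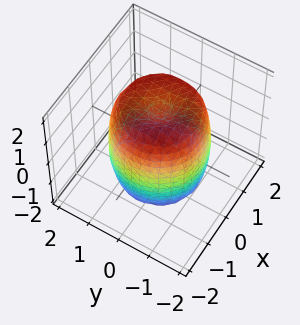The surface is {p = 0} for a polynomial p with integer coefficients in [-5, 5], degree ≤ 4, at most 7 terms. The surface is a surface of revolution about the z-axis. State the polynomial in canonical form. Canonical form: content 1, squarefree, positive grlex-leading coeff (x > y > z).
2*x^4 + 4*x^2*y^2 + 2*y^4 - 3*x^2 - 3*y^2 + z^2 - 2

(a) Degree: no degree-3 surface has this shape, so deg p = 4.
(b) Symmetries: rotational symmetry about the z-axis ⇒ p depends on x, y only through x² + y².
(c) From the visible intercepts: a circular section at z = 1 has radius between 1 and 2.
(d) Fitting integer coefficients to these (and the overall shape) gives p.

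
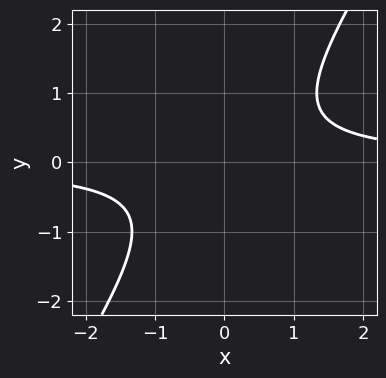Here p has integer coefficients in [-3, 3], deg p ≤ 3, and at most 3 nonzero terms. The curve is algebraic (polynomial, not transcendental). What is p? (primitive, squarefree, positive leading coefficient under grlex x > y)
3*x*y - 2*y^2 - 2

(a) Degree: the shape is more complex than any degree-1 curve, so deg p = 2.
(b) From the visible intercepts: it misses every integer gridline on the x-axis; the curve avoids every integer y-axis point in the box.
(c) Matching integer coefficients to the picture gives p.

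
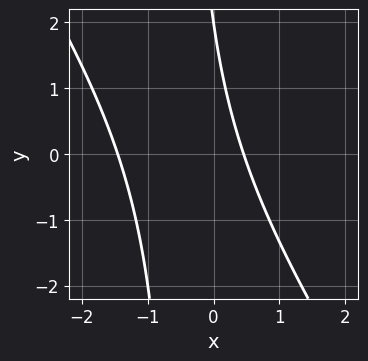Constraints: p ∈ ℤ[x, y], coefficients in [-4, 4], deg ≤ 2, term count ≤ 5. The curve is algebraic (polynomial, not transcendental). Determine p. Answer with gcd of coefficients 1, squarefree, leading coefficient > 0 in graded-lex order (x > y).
3*x^2 + 2*x*y + 3*x + y - 2

(a) The degree is 2 — the shape is more complex than any degree-1 curve.
(b) Checking where it meets the axes: one y-axis crossing is at y = 2.
(c) These observations pin down the coefficients.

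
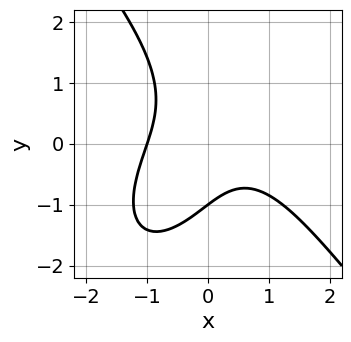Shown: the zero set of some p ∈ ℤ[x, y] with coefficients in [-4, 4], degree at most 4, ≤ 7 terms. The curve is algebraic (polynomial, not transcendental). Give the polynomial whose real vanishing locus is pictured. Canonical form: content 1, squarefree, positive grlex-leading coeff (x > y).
deg p = 3.
Against the integer gridlines: it meets the x-axis at x = -1 (among the integer gridlines); it crosses the y-axis at the gridline y = -1.
Fitting integer coefficients to these (and the overall shape) gives p.

2*x^3 + y^3 + 3*x*y + y + 2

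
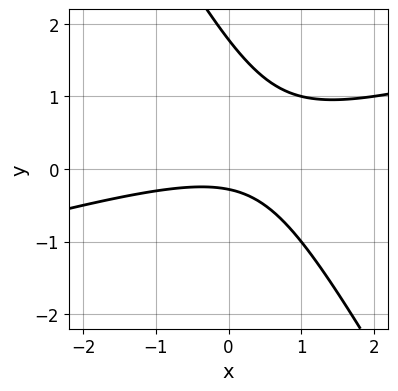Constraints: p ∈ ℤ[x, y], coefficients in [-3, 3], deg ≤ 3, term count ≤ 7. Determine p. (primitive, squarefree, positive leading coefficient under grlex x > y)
x^2 - 3*x*y - 2*y^2 + 3*y + 1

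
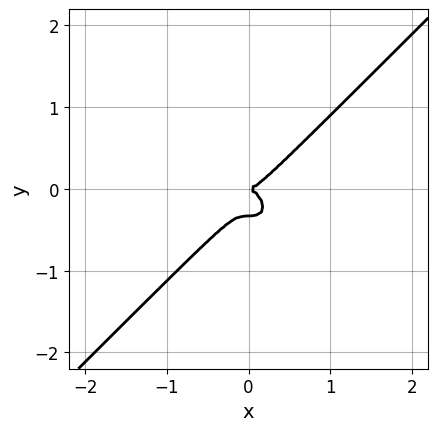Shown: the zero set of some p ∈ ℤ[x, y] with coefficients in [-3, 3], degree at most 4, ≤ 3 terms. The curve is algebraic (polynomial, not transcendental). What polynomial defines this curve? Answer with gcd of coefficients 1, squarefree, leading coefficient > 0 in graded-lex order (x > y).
3*x^3 - 3*y^3 - y^2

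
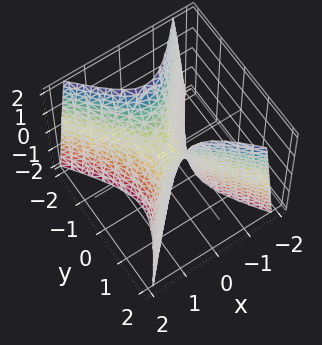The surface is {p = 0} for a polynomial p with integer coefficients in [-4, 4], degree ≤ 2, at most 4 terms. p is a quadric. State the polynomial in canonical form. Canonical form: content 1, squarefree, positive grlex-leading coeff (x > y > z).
3*x^2 - 2*y^2 + z

deg p = 2. A saddle surface; a quadric.
Symmetries: it's symmetric under y → −y, forcing even powers of y; the x ↦ −x reflection is a symmetry, so x appears only in even powers.
Reading off the gridlines: it meets the x-axis at x = 0 (among the integer gridlines); it crosses the y-axis at the gridline y = 0; it crosses the z-axis at the gridline z = 0.
The integer polynomial consistent with all of this is the stated p.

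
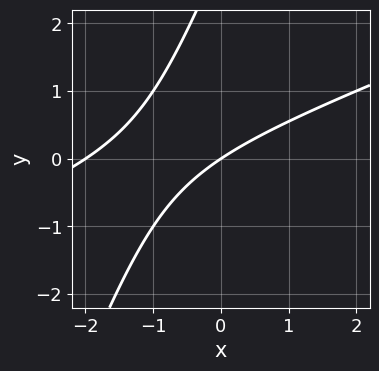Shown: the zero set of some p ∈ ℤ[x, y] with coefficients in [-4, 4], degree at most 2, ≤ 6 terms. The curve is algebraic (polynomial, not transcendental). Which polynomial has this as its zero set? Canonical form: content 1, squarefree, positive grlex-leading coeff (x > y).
x^2 - 3*x*y + y^2 + 2*x - 3*y

First, degree: the shape is more complex than any degree-1 curve, so deg p = 2.
Then, from the visible intercepts: one y-axis crossing is at y = 0; the x-axis gridline crossings are at x ∈ {-2, 0}.
Finally, fitting integer coefficients to these (and the overall shape) gives p.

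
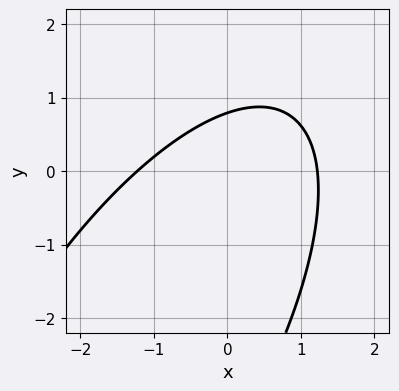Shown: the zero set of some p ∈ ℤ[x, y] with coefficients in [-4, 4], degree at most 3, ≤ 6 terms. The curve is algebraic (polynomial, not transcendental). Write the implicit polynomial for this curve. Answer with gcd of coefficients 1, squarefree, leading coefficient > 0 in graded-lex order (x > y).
1. The degree is 2 — a generic line meets the curve in up to 2 points.
2. Solving for integer coefficients yields p as stated.

2*x^2 - 2*x*y + y^2 + 3*y - 3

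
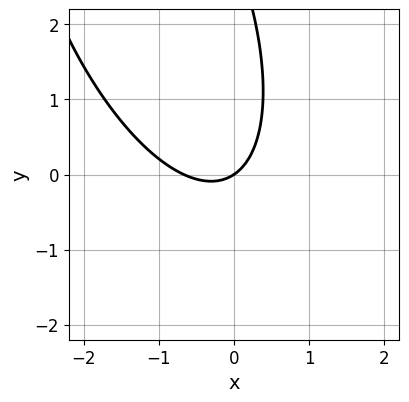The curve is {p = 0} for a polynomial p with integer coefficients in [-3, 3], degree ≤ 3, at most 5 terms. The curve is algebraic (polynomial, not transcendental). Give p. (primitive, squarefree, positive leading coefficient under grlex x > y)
3*x^2 + 2*x*y + y^2 + 2*x - 3*y

1. The degree is 2 — a generic line meets the curve in up to 2 points.
2. Against the integer gridlines: one y-axis crossing is at y = 0; one x-axis crossing is at x = 0.
3. Together with the visible shape, these determine p as stated.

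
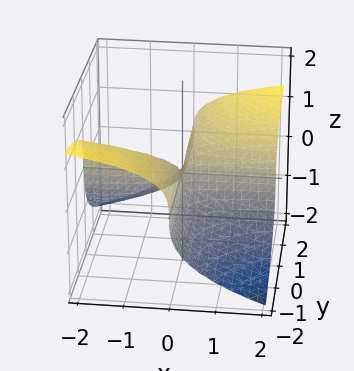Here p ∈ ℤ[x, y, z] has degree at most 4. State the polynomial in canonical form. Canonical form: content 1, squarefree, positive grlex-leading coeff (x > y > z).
(a) Degree: a generic line meets the surface in up to 3 points, so deg p = 3.
(b) Observable constraints: one z-axis crossing is at z = 0; the visible x-axis segment lies entirely on the surface; the visible y-axis segment lies entirely on the surface.
(c) Together with the visible shape, these determine p as stated.

x*y*z + 3*z^3 - 3*x*y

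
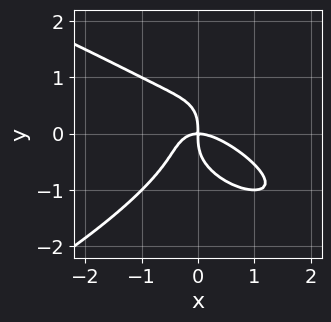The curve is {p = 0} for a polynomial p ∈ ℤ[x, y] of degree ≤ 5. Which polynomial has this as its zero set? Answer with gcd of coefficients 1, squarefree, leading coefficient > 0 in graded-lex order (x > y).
y^4 + x^3 + x^2*y + x*y

(a) The degree is 4 — no degree-3 curve has this shape.
(b) Observable constraints: one y-axis crossing is at y = 0; it meets the x-axis at x = 0 (among the integer gridlines).
(c) Putting this together gives p.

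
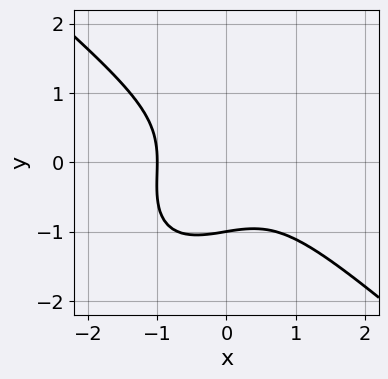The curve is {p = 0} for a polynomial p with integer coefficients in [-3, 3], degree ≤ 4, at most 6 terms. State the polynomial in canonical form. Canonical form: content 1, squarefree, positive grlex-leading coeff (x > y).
2*x^3 - x*y^2 + 2*y^3 + 2

Degree: a generic line meets the curve in up to 3 points, so deg p = 3.
Observable constraints: it meets the y-axis at y = -1 (among the integer gridlines); one x-axis crossing is at x = -1.
Matching integer coefficients to the picture gives p.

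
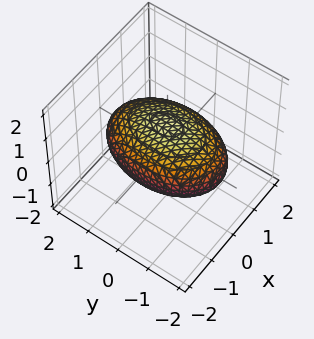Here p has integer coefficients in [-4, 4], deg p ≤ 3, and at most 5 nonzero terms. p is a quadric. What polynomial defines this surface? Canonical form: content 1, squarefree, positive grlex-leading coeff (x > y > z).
2*x^2 + y^2 + 3*z^2 - 3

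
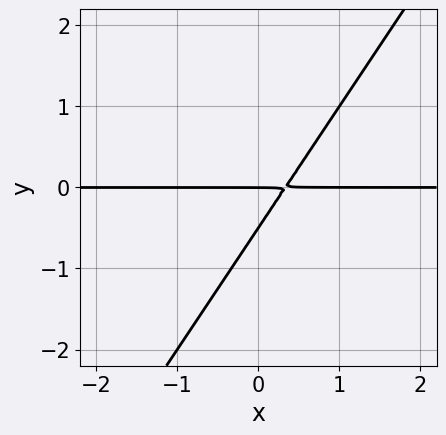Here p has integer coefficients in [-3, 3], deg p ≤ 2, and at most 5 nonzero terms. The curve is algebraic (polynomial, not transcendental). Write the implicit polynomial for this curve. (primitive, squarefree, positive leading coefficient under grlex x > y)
(a) The degree is 2 — a generic line meets the curve in up to 2 points.
(b) Observable constraints: it meets the y-axis at y = 0 (among the integer gridlines); every point of the x-axis in the box is on the curve.
(c) Solving for integer coefficients yields p as stated.

3*x*y - 2*y^2 - y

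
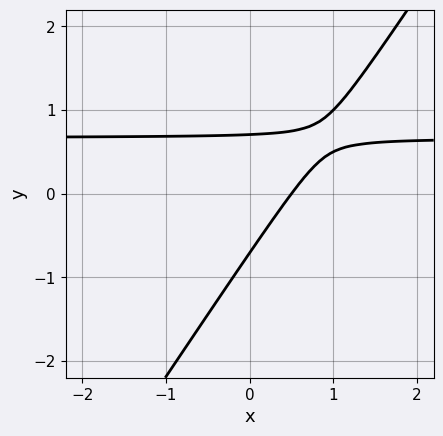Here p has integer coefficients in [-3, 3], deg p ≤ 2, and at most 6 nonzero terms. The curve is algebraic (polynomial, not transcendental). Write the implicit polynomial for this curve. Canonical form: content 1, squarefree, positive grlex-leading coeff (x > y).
3*x*y - 2*y^2 - 2*x + 1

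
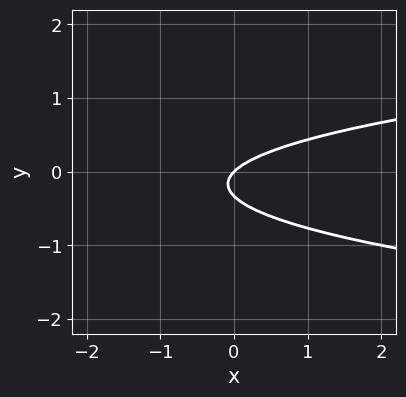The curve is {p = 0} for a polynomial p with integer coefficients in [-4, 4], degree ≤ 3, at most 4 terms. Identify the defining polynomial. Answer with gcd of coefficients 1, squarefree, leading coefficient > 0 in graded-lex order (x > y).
3*y^2 - x + y

1. The degree is 2 — no degree-1 curve has this shape.
2. Against the integer gridlines: it crosses the y-axis at the gridline y = 0; one x-axis crossing is at x = 0.
3. Together with the visible shape, these determine p as stated.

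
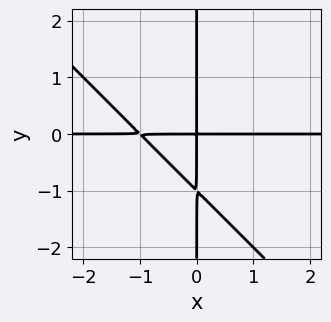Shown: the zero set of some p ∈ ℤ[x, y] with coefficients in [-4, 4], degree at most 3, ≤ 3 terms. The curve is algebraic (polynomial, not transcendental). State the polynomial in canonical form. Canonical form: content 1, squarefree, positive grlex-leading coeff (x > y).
x^2*y + x*y^2 + x*y

(a) deg p = 3. No degree-2 curve has this shape.
(b) From the axis intercepts and sections: the visible x-axis segment lies entirely on the curve; the visible y-axis segment lies entirely on the curve.
(c) Together with the visible shape, these determine p as stated.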